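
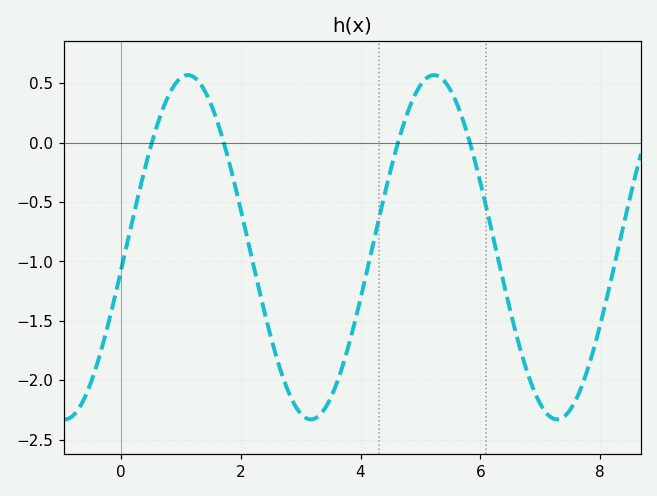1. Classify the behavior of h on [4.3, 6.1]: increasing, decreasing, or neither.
neither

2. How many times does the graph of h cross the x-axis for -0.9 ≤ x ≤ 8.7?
4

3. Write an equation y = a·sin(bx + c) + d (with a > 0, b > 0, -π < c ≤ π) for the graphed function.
y = 1.45sin(1.53x - 0.14) - 0.88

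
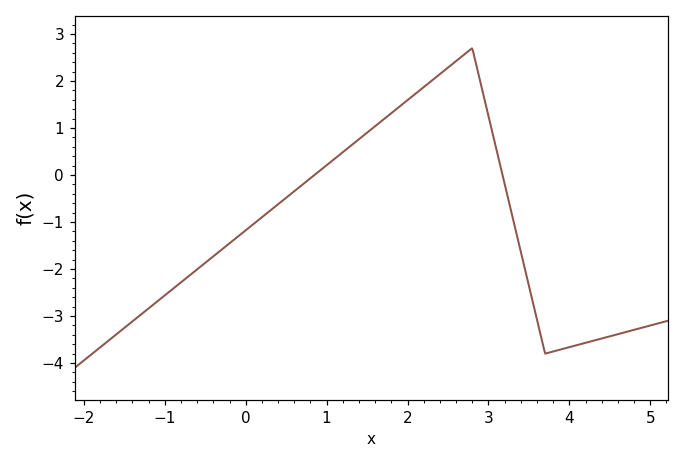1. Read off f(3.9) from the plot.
-3.7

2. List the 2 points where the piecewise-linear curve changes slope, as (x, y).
(2.8, 2.7); (3.7, -3.8)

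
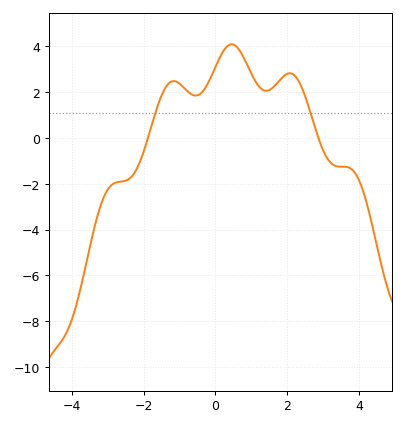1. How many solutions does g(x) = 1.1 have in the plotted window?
2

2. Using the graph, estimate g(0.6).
3.97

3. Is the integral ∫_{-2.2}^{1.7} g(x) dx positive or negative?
positive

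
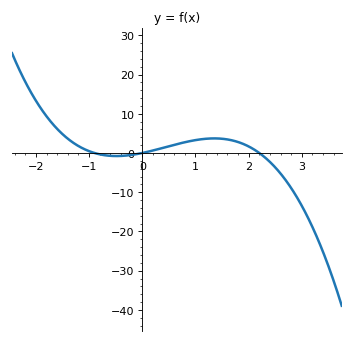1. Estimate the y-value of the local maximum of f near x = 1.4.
3.72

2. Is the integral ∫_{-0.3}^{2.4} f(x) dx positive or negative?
positive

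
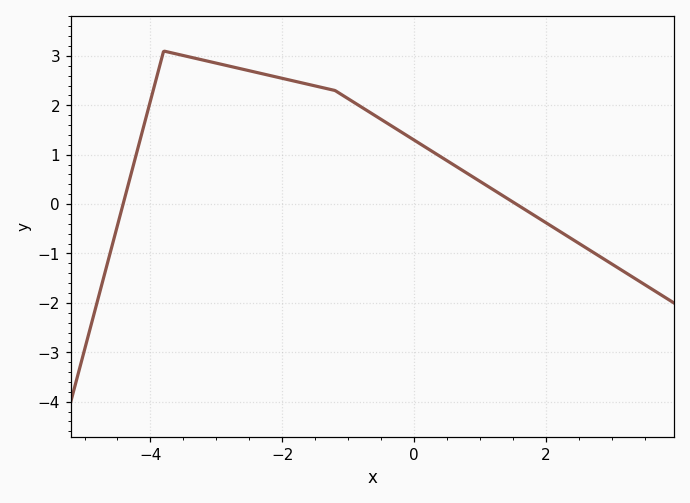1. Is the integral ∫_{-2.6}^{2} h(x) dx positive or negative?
positive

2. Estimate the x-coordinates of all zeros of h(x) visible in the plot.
-4.4, 1.6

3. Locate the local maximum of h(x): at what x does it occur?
-3.8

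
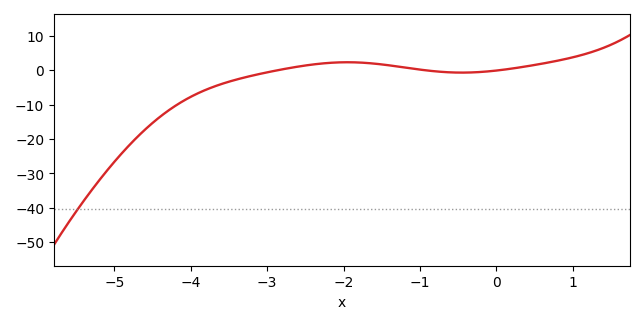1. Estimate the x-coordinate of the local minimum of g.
-0.451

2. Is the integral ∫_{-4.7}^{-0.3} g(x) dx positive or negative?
negative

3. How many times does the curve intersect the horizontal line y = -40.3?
1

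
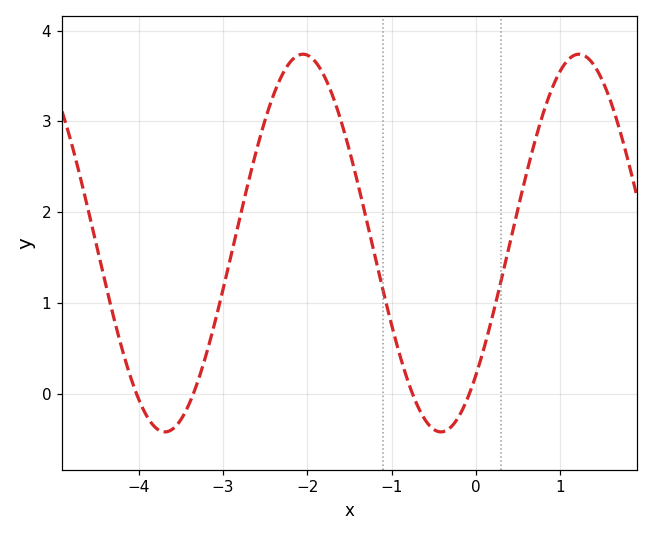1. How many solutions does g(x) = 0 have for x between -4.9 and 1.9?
4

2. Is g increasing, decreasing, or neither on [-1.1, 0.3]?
neither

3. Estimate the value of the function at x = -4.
-0.1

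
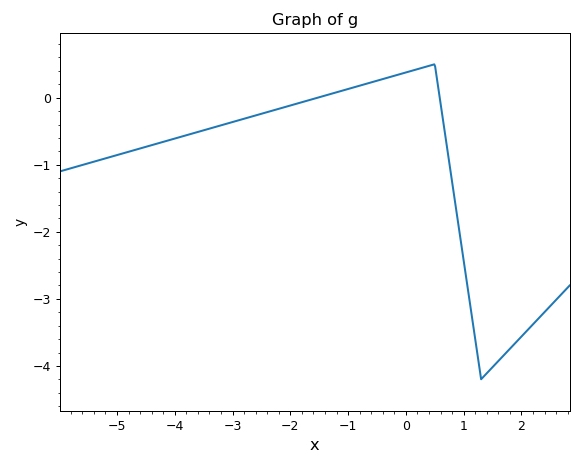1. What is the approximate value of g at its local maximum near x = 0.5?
0.5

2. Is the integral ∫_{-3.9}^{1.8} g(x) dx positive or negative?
negative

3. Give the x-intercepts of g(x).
-1.6, 0.6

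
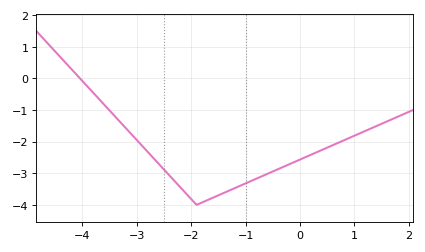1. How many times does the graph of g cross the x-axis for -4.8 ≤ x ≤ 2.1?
1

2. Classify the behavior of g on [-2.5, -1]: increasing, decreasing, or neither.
neither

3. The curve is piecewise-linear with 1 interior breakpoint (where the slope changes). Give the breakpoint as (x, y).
(-1.9, -4)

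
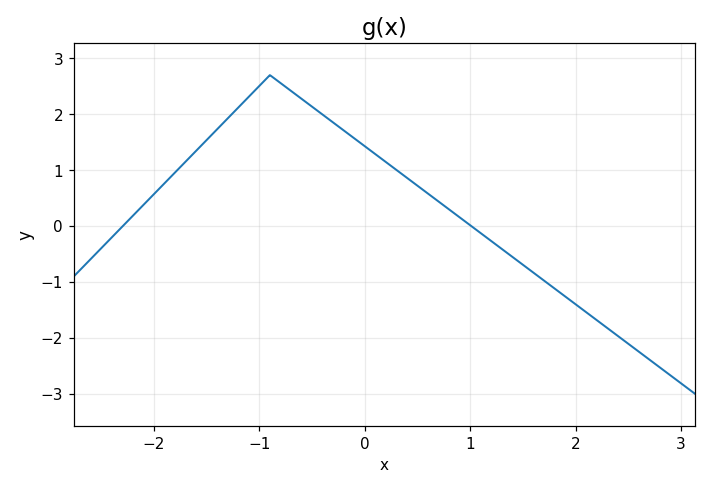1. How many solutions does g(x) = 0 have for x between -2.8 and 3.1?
2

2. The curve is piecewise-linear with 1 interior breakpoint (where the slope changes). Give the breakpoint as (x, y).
(-0.9, 2.7)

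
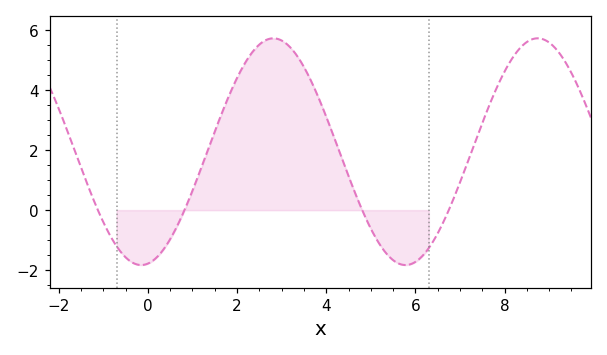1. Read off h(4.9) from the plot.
-0.4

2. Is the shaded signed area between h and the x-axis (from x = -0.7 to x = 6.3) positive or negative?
positive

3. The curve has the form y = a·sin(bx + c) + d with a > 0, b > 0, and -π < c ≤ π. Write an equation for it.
y = 3.78sin(1.1x - 1.4) + 1.95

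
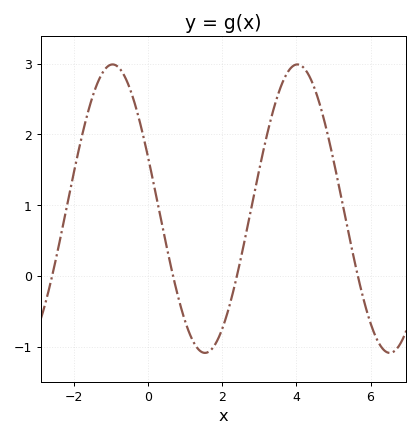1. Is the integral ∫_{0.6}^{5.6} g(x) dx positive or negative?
positive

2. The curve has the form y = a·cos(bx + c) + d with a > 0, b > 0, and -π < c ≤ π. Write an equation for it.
y = 2.04cos(1.26x + 1.21) + 0.95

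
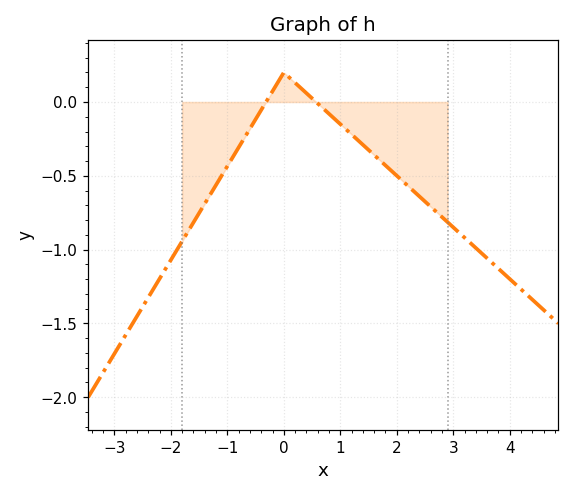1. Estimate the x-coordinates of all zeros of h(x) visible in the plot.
-0.4, 0.6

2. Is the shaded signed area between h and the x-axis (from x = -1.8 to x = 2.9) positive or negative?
negative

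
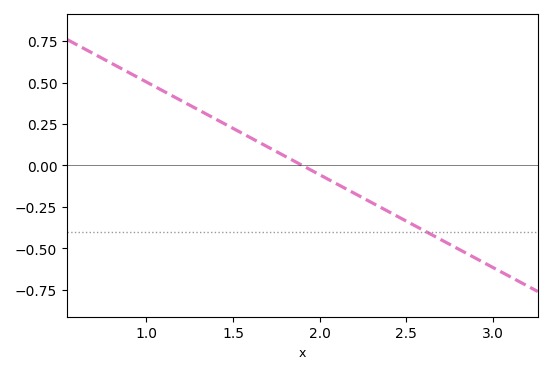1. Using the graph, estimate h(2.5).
-0.336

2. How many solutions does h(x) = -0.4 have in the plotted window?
1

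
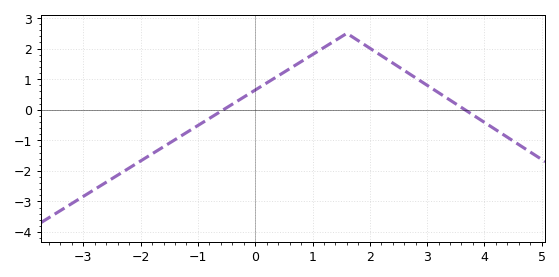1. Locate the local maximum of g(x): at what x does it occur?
1.6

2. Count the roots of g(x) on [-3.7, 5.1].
2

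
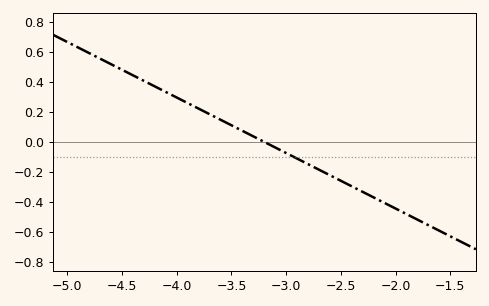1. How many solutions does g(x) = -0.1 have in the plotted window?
1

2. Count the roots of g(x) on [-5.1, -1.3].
1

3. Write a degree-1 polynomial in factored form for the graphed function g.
y = -0.37(x + 3.2)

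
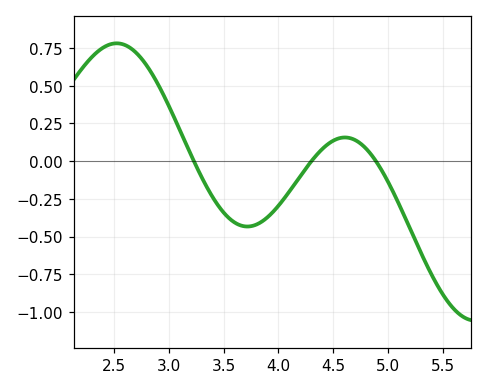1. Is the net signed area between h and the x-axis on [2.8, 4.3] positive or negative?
negative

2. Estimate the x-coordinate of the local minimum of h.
3.72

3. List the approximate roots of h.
3.23, 4.3, 4.89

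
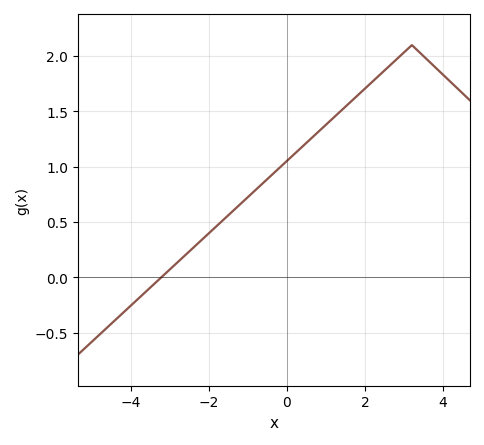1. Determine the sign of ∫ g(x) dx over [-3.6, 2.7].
positive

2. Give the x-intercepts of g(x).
-3.2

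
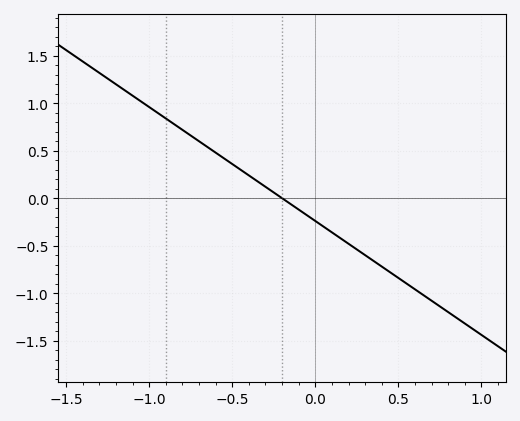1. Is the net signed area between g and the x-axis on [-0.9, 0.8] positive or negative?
negative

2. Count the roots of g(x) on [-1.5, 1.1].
1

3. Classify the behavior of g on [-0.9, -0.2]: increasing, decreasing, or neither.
decreasing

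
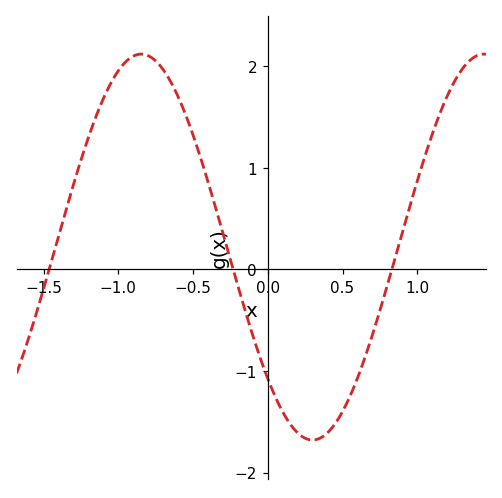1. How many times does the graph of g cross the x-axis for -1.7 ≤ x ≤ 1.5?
3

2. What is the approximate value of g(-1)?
2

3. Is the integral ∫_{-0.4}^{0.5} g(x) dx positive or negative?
negative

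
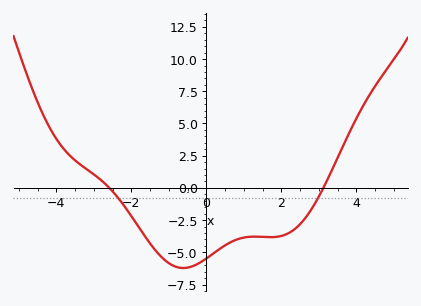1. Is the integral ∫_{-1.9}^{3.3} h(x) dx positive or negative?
negative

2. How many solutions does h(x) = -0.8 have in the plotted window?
2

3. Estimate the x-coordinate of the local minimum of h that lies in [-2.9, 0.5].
-0.6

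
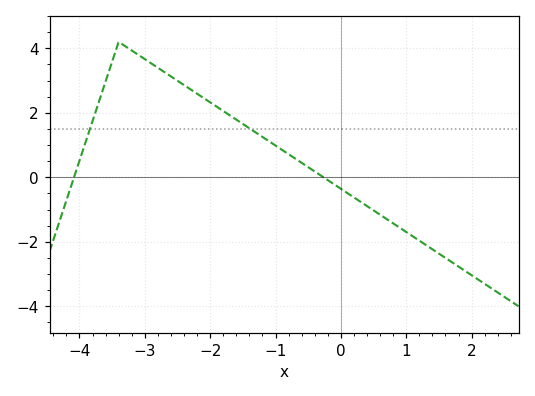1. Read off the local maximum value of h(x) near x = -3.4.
4.2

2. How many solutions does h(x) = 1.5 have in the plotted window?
2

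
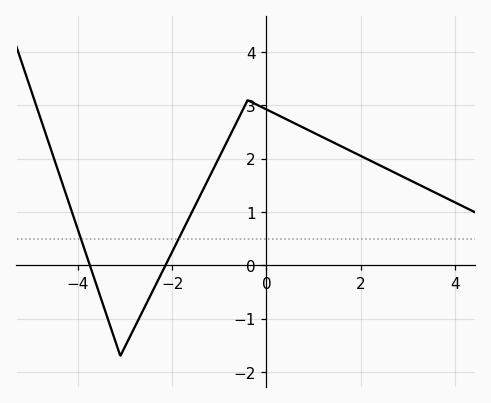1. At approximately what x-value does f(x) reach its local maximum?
-0.4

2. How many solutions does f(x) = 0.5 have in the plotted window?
2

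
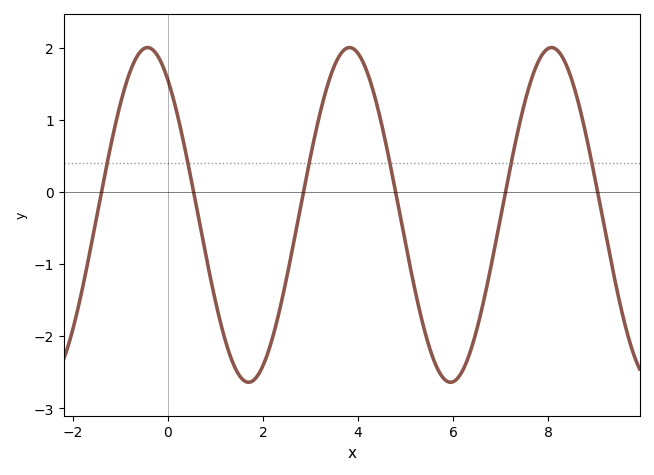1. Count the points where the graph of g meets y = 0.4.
6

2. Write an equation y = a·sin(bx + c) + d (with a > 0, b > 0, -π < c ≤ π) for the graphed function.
y = 2.32sin(1.5x + 2.2) - 0.32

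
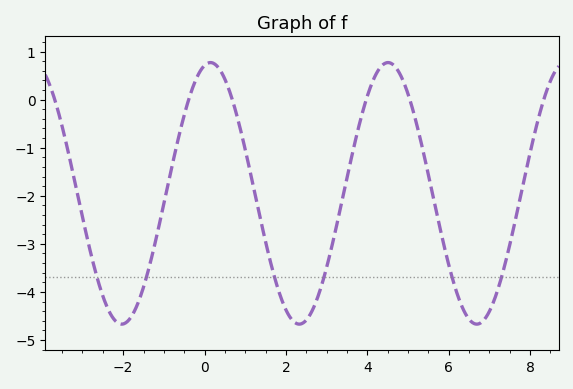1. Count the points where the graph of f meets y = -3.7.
6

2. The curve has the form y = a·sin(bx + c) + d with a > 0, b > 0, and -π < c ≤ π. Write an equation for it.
y = 2.72sin(1.44x + 1.36) - 1.95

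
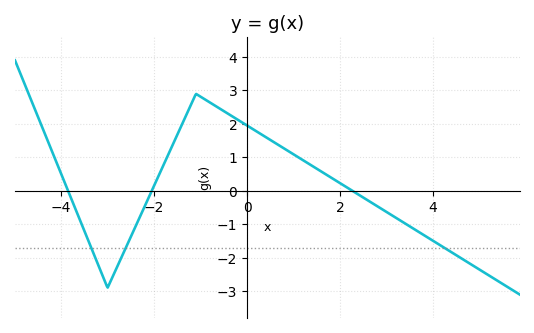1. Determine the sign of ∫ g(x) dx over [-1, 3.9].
positive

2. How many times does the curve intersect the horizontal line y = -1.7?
3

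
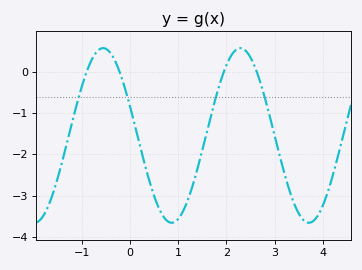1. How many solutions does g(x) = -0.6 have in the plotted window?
4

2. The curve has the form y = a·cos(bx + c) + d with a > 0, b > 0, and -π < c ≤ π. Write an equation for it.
y = 2.11cos(2.21x + 1.23) - 1.54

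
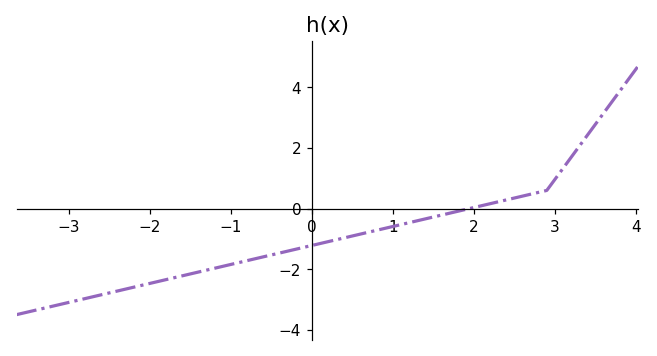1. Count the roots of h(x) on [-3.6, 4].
1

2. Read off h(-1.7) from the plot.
-2.28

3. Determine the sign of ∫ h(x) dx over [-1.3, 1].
negative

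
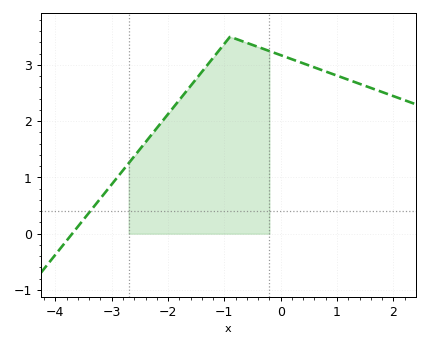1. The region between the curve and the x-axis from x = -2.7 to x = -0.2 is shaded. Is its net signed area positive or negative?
positive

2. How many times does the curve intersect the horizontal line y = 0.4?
1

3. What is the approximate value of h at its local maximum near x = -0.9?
3.5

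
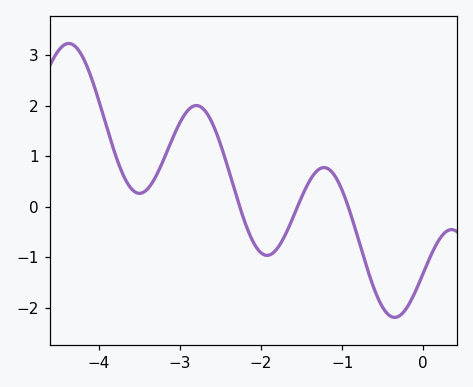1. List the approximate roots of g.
-2.3, -1.5, -0.9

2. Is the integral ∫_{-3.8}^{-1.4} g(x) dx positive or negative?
positive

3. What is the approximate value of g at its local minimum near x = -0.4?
-2.2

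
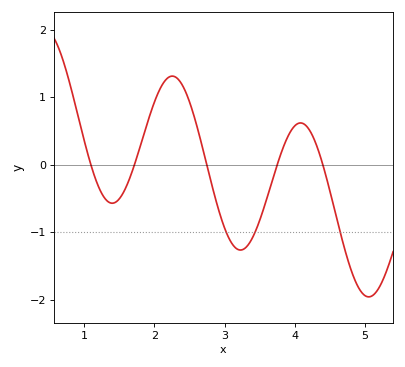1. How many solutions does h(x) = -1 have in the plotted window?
3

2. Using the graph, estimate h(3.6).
-0.505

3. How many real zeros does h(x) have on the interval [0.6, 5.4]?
5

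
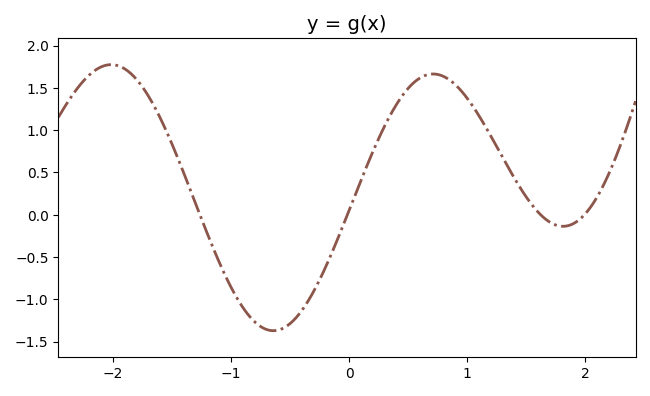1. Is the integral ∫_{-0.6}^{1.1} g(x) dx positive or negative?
positive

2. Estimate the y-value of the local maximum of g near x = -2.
1.75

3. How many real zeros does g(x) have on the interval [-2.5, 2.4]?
4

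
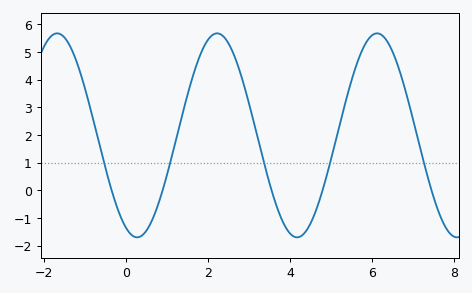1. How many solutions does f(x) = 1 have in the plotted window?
5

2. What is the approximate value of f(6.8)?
3.69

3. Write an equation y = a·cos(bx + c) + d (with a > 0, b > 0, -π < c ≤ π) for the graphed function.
y = 3.69cos(1.61x + 2.71) + 1.99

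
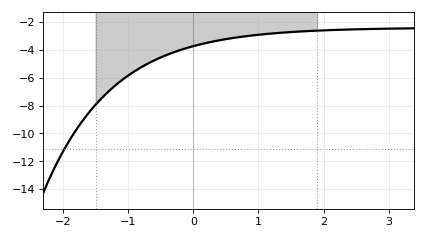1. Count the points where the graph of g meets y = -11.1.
1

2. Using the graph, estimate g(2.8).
-2.5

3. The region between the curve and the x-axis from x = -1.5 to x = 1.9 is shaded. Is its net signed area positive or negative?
negative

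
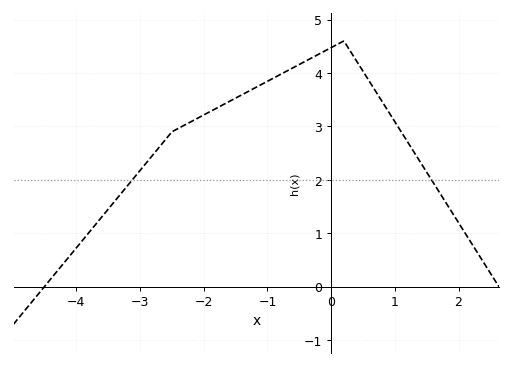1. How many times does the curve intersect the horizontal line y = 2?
2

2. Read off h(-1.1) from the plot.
3.8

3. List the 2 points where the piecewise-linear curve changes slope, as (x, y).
(-2.5, 2.9); (0.2, 4.6)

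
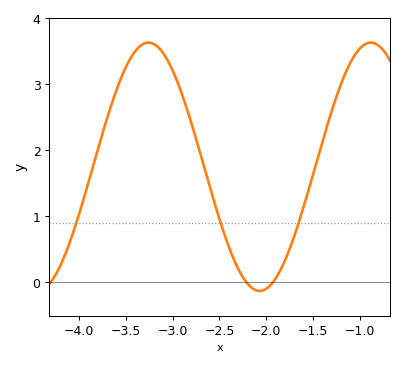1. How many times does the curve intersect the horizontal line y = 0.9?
3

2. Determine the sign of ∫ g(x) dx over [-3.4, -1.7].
positive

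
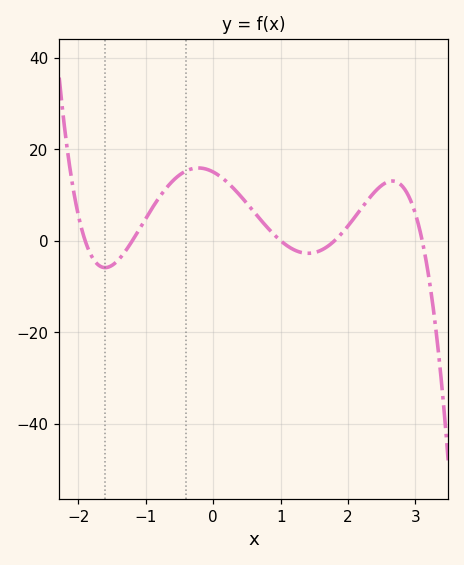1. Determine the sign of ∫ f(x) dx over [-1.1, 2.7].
positive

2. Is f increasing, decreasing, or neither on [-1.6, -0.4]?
increasing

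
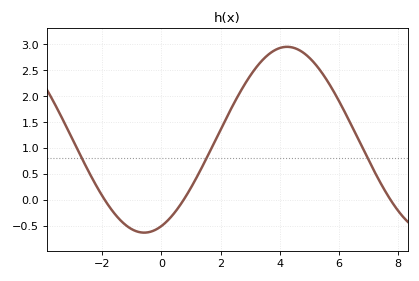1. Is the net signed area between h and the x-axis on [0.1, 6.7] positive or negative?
positive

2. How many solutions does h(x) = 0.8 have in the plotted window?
3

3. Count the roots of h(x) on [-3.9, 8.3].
3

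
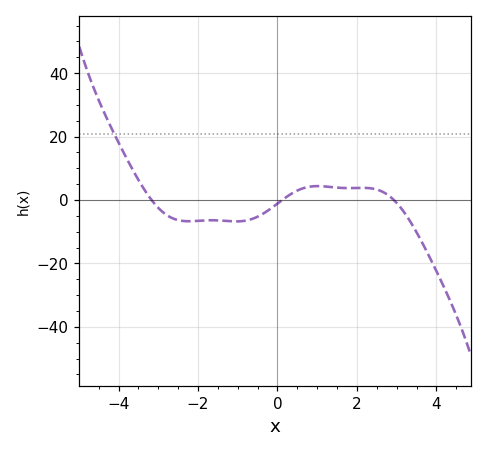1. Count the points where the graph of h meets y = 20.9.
1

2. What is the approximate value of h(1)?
4.37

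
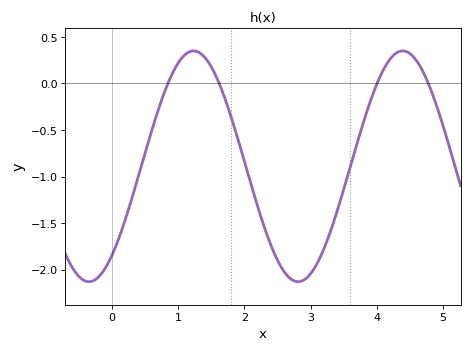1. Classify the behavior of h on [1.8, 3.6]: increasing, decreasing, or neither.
neither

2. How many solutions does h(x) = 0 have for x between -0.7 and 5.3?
4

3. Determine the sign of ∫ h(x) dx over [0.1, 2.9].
negative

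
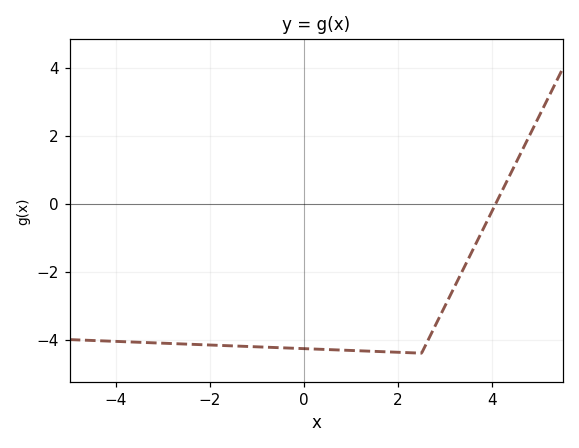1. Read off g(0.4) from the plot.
-4.2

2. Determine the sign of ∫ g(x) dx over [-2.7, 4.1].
negative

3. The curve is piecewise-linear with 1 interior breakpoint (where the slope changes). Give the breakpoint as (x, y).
(2.5, -4.4)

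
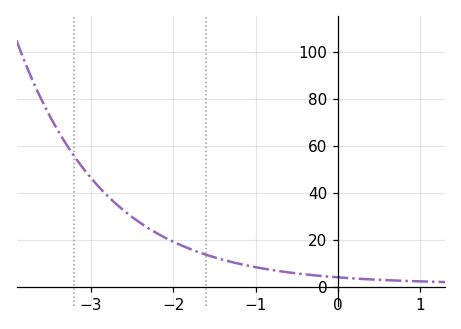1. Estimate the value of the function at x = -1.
8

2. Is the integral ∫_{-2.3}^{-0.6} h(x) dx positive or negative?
positive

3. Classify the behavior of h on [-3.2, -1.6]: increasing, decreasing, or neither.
decreasing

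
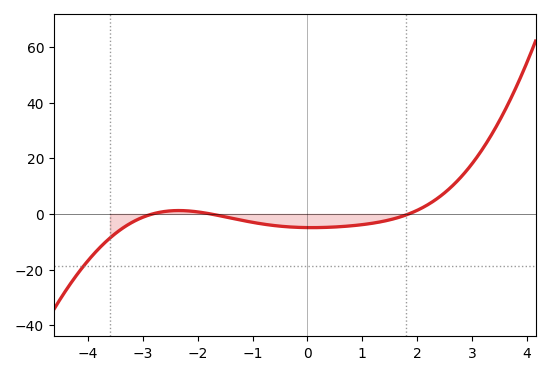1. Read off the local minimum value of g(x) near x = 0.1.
-4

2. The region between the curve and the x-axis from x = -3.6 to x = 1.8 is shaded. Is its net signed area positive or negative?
negative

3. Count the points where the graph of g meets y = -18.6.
1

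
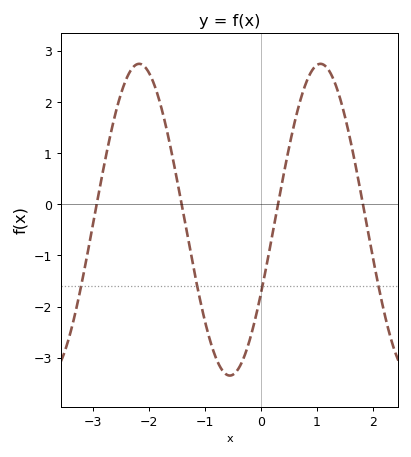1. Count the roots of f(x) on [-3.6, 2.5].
4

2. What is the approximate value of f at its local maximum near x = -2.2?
2.7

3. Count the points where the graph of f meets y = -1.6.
4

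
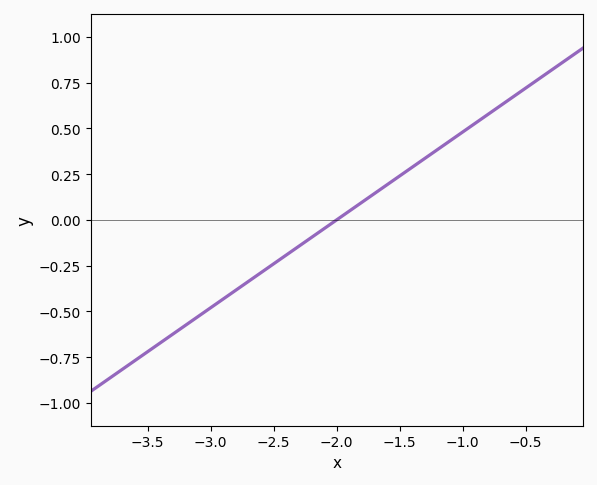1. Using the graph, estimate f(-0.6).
0.65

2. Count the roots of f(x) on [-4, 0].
1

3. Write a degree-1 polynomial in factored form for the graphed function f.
y = 0.48(x + 2)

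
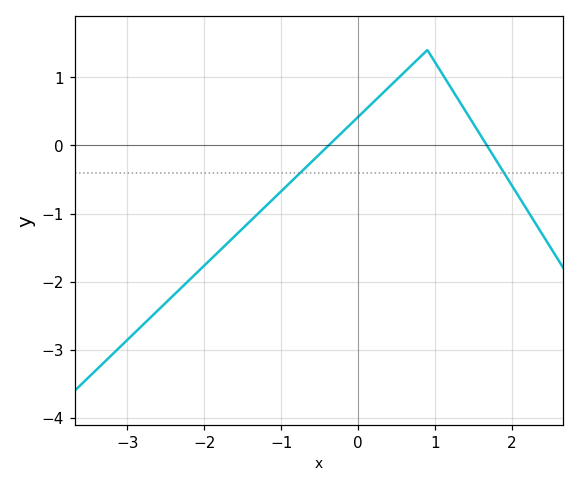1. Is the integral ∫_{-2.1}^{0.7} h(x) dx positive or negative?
negative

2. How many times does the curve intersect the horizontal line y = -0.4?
2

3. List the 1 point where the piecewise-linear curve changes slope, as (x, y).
(0.9, 1.4)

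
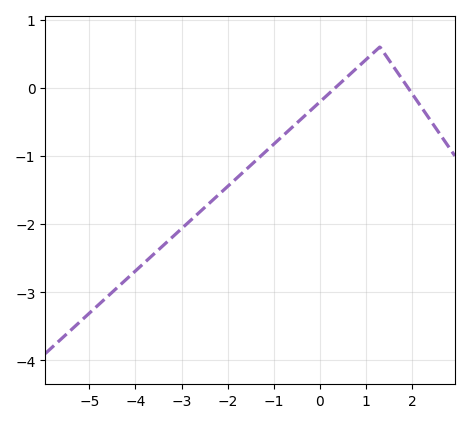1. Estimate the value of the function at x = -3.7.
-2.5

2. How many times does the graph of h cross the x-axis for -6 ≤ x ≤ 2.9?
2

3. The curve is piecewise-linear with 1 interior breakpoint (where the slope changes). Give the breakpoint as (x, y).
(1.3, 0.6)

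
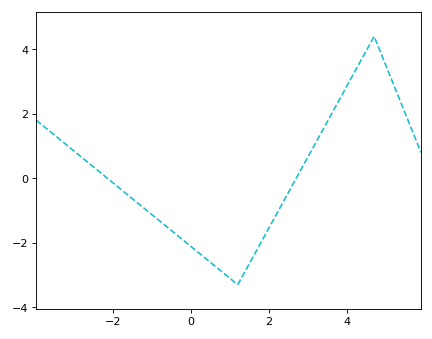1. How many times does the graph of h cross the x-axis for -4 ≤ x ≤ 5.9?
2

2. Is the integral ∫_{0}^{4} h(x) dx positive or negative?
negative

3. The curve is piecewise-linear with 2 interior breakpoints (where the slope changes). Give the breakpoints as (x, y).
(1.2, -3.3); (4.7, 4.4)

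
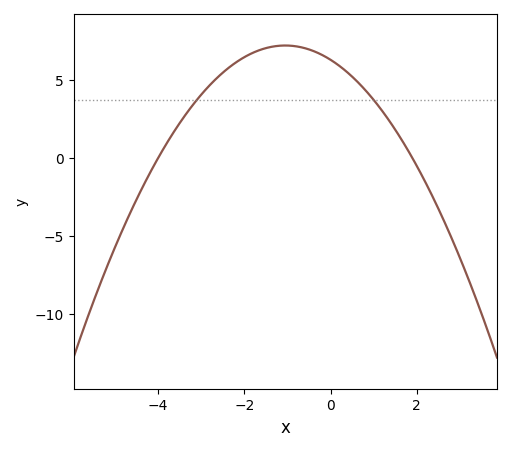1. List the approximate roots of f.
-4, 2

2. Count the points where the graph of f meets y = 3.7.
2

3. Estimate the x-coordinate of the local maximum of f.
-1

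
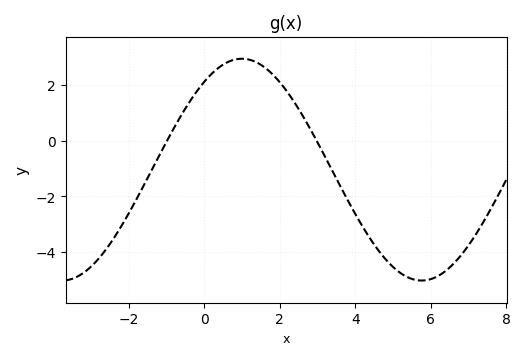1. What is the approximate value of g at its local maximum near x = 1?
2.95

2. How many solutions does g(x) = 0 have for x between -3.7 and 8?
2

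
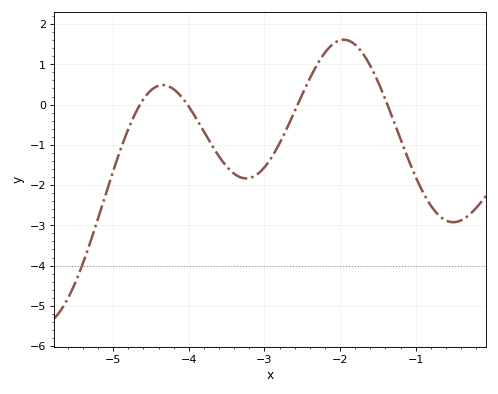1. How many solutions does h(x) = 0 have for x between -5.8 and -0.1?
4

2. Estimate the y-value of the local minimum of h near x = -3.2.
-1.83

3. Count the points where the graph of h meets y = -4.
1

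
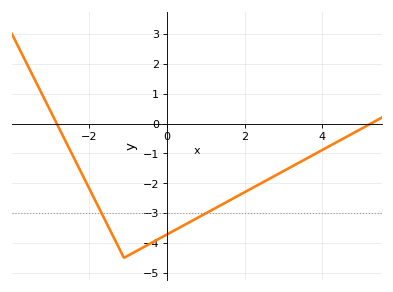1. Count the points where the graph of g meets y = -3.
2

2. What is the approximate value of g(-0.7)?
-4.22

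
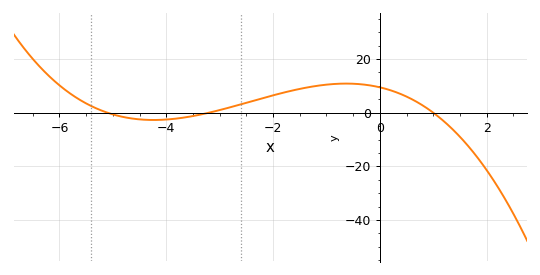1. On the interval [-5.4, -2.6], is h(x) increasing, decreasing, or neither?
neither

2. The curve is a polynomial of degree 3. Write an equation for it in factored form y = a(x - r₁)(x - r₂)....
y = -0.58(x + 5.1)(x + 3.2)(x - 1)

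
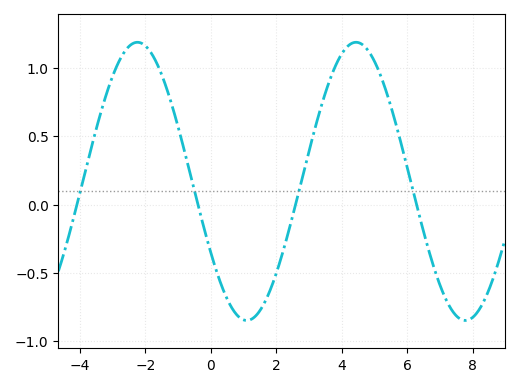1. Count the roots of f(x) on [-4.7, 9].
4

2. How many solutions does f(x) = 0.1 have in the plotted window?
4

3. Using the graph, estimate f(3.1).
0.5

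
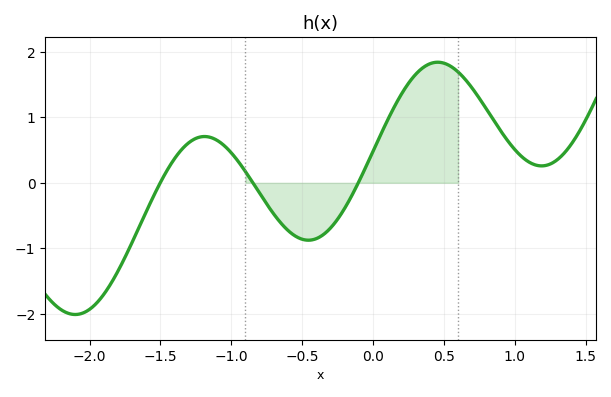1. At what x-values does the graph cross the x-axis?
-1.5, -0.8, -0.1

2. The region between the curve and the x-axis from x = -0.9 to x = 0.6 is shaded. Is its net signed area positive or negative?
positive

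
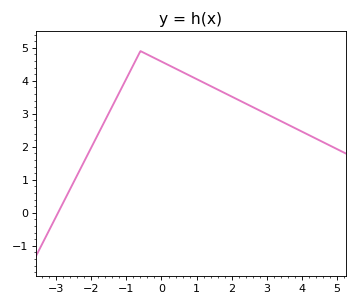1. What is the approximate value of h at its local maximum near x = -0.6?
4.9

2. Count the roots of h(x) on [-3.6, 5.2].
1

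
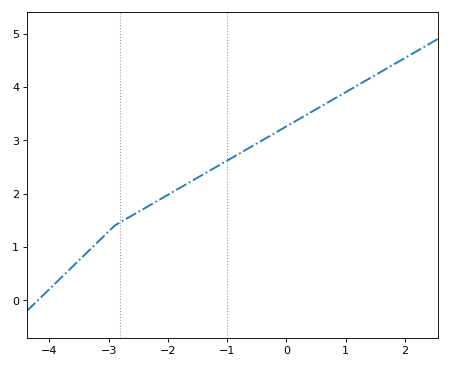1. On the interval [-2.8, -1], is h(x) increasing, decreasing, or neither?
increasing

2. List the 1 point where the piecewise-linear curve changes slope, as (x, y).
(-2.9, 1.4)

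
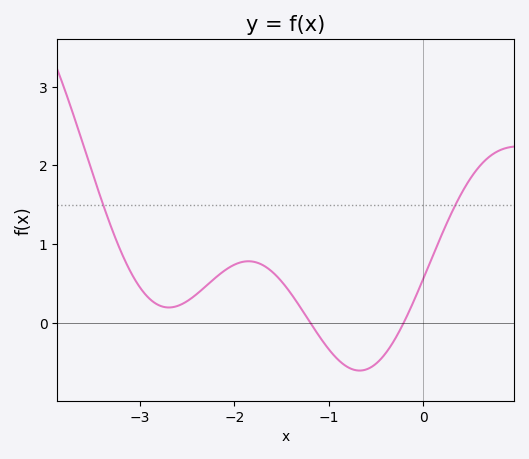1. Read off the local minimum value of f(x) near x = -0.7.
-0.609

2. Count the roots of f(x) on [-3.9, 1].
2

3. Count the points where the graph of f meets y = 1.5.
2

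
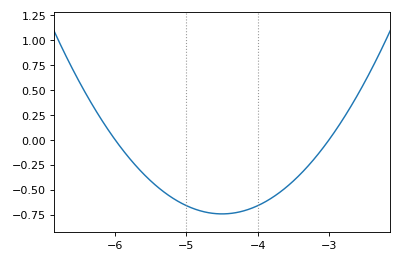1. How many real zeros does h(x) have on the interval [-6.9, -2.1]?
2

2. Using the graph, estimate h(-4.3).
-0.75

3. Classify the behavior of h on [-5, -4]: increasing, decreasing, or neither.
neither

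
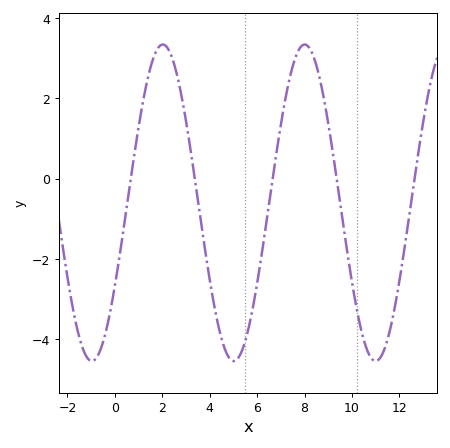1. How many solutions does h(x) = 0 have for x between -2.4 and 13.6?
5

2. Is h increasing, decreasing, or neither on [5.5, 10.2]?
neither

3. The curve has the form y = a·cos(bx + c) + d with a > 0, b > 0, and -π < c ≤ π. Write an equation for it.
y = 3.94cos(1.05x - 2.12) - 0.6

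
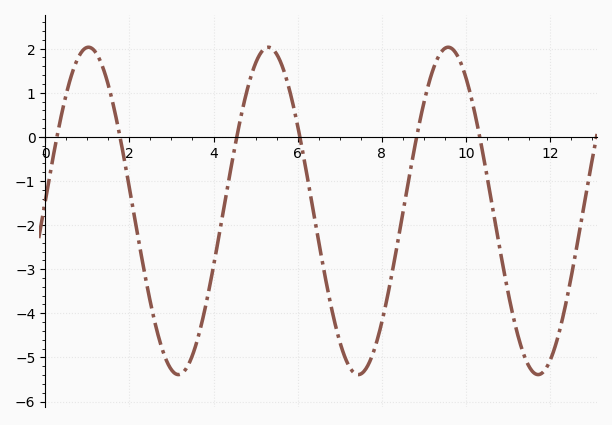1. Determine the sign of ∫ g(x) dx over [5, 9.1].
negative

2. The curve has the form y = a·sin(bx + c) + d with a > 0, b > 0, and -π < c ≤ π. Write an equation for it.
y = 3.71sin(1.47x + 0.06) - 1.68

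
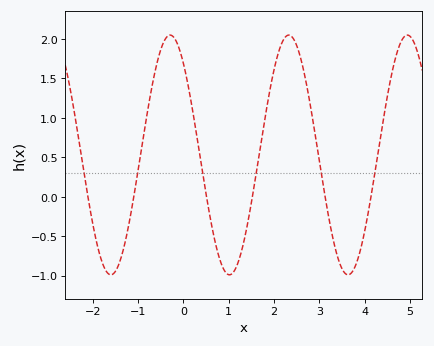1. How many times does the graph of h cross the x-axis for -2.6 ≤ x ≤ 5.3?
6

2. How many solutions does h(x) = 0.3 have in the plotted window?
6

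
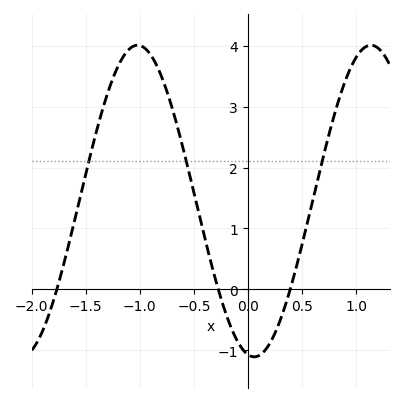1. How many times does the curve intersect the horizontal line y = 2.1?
3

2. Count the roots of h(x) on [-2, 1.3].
3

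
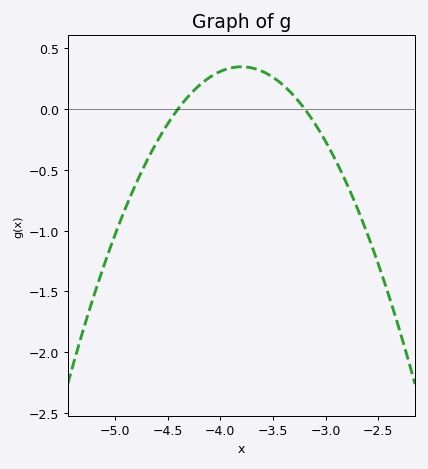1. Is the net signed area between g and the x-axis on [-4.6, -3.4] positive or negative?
positive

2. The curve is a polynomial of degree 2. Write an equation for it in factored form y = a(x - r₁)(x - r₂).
y = -0.96(x + 4.4)(x + 3.2)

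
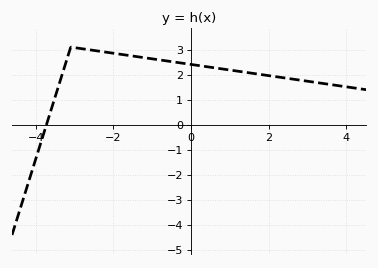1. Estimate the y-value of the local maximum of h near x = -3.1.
3.1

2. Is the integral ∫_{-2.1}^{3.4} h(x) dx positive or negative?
positive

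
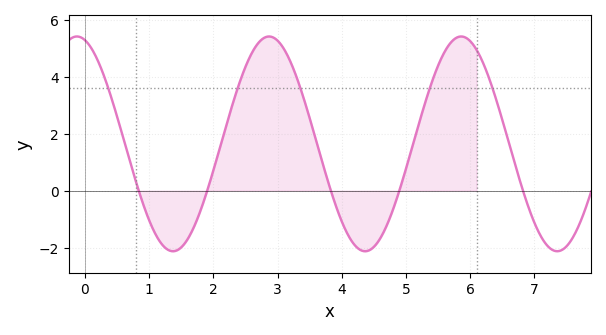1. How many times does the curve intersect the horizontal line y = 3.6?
5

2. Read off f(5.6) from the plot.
4.8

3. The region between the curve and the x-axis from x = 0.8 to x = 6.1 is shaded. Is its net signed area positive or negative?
positive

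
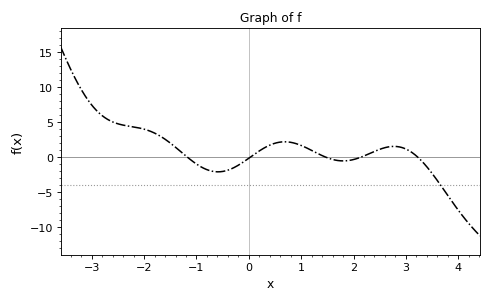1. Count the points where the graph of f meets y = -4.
1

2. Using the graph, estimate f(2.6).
1.34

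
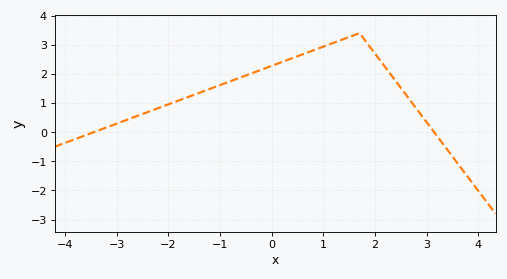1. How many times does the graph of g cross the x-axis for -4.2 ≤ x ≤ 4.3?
2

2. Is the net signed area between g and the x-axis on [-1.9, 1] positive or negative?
positive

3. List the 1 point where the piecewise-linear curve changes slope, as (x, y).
(1.7, 3.4)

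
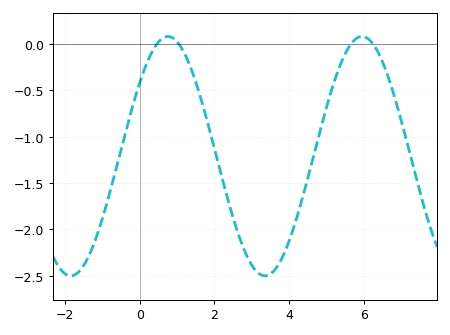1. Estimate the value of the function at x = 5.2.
-0.4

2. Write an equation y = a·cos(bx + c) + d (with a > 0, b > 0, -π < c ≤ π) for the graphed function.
y = 1.29cos(1.2x - 0.91) - 1.21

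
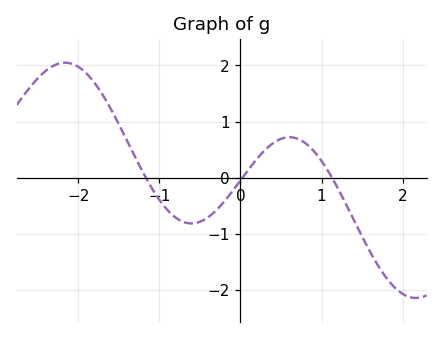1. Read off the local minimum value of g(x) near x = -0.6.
-0.8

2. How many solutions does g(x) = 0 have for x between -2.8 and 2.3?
3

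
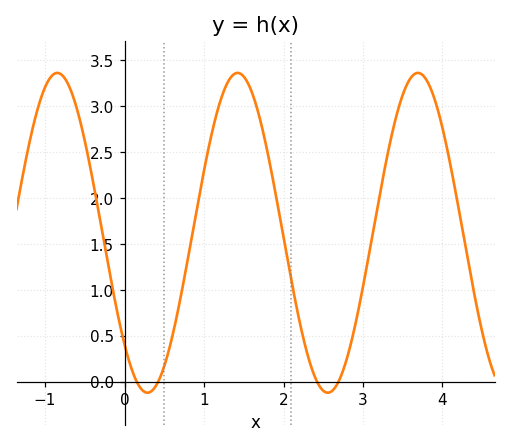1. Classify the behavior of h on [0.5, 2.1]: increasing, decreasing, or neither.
neither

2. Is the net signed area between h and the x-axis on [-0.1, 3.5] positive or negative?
positive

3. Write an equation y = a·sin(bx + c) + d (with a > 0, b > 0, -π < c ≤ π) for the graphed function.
y = 1.74sin(2.8x - 2.4) + 1.62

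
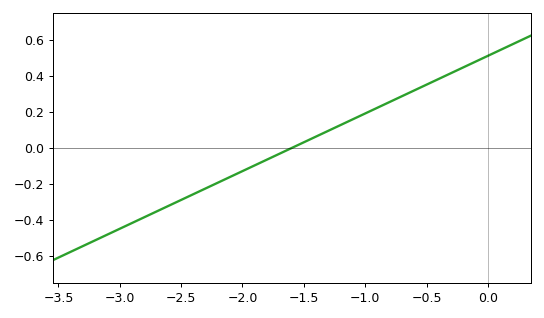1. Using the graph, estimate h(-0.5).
0.352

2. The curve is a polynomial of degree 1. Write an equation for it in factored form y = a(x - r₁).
y = 0.32(x + 1.6)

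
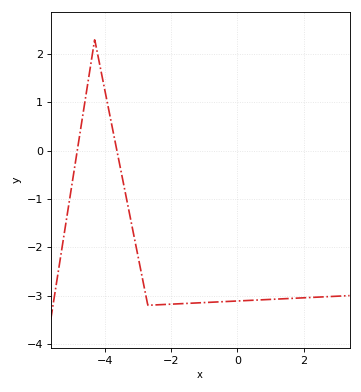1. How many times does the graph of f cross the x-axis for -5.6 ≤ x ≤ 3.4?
2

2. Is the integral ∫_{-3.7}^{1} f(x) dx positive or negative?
negative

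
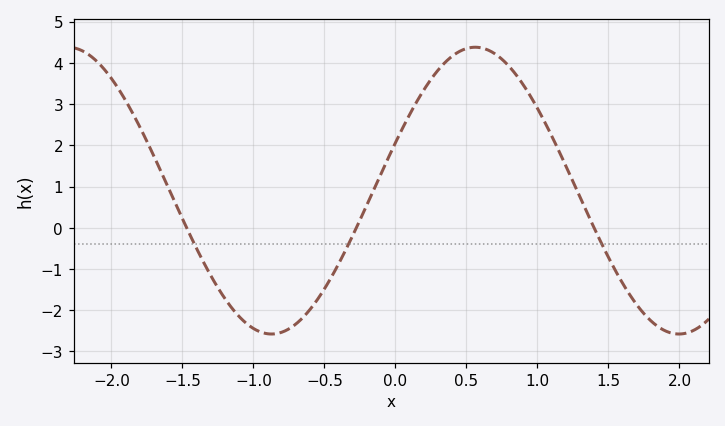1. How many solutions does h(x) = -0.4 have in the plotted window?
3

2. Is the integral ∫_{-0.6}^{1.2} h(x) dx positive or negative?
positive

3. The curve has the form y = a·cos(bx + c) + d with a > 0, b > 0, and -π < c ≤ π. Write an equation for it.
y = 3.48cos(2.19x - 1.23) + 0.9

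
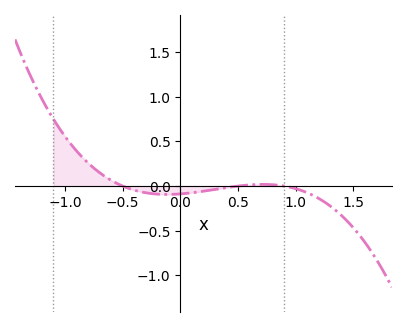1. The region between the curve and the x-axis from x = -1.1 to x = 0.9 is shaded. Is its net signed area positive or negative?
positive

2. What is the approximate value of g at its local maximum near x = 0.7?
0.019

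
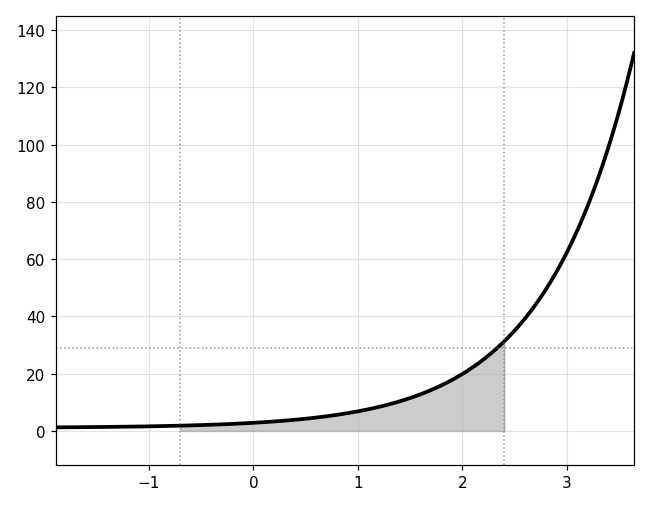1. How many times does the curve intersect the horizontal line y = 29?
1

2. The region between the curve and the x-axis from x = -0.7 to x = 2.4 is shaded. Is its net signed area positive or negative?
positive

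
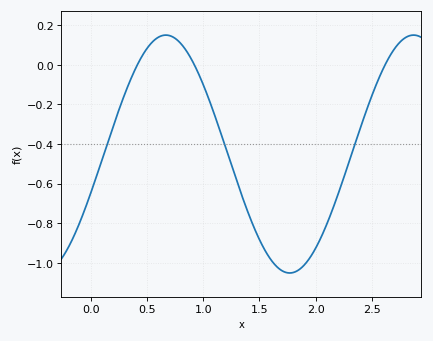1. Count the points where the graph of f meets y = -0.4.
3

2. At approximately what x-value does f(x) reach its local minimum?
1.75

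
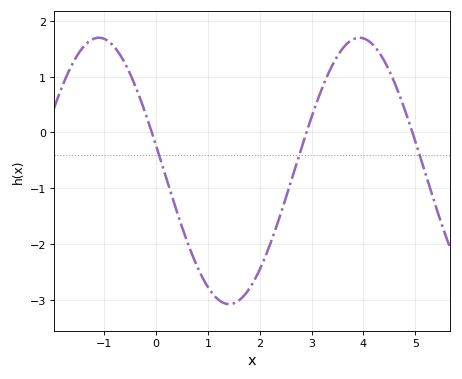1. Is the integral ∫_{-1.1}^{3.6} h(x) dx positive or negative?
negative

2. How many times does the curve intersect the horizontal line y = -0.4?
3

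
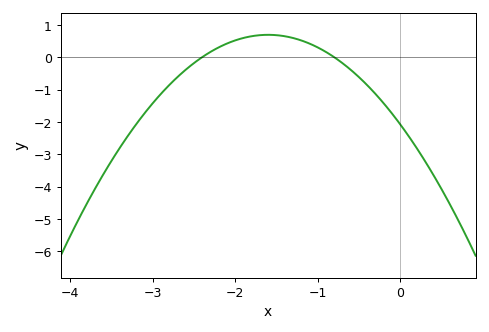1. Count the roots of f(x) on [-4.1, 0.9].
2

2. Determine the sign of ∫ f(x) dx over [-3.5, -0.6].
negative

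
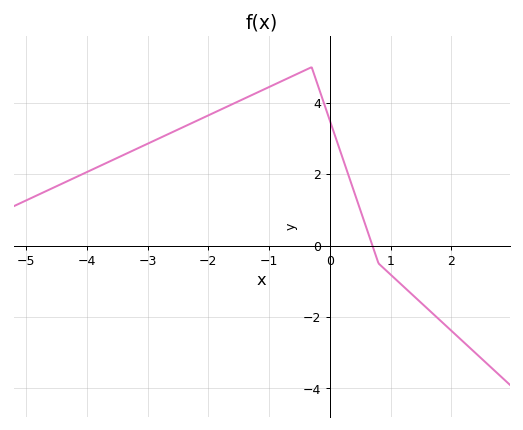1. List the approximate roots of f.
0.6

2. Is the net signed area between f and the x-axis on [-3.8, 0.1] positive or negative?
positive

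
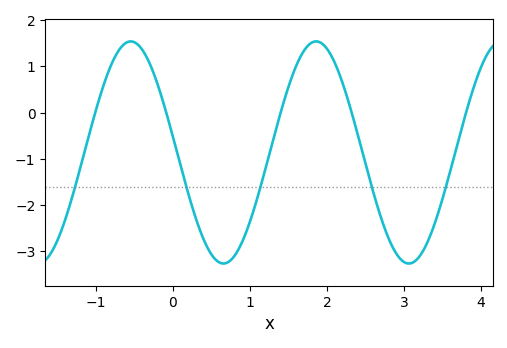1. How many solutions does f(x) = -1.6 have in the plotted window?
5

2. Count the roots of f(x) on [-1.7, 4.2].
5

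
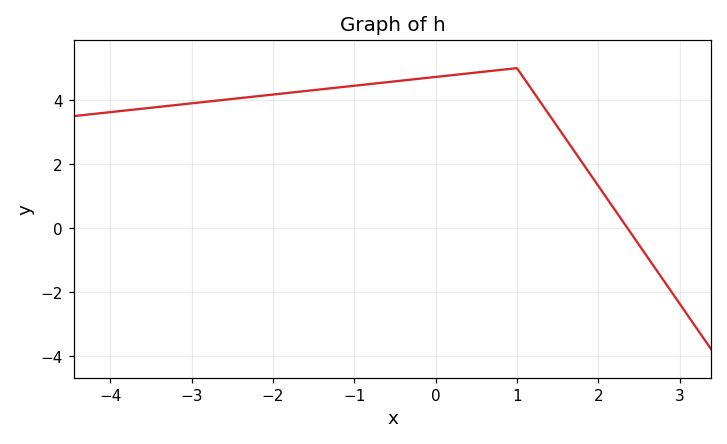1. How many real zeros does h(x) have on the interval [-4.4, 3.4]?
1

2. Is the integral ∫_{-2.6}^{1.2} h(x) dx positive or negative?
positive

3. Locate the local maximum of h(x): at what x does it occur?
1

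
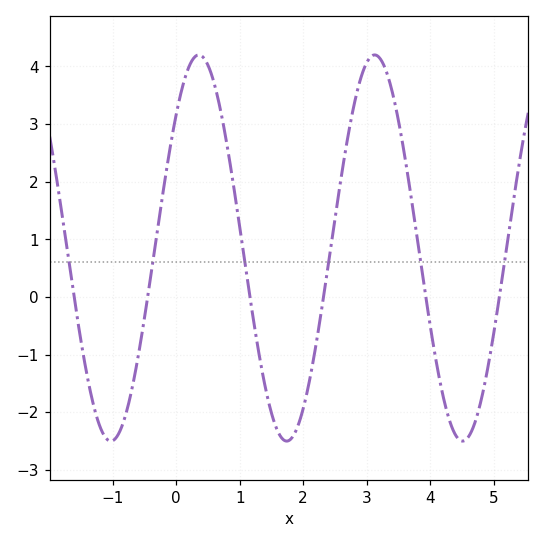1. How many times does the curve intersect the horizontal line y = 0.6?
6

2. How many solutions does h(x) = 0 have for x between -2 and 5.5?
6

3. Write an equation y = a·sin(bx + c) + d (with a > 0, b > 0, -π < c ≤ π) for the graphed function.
y = 3.35sin(2.3x + 0.76) + 0.85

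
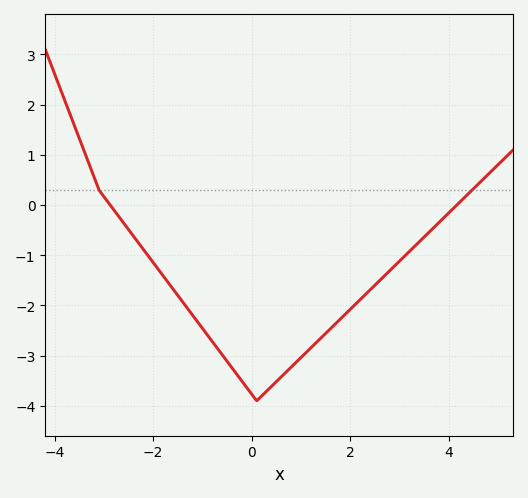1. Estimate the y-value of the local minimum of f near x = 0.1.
-3.9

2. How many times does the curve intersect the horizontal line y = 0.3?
2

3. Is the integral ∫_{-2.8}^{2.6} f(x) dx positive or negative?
negative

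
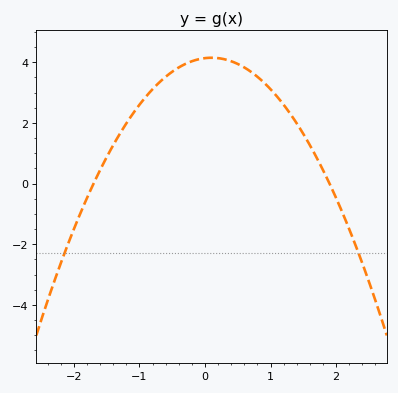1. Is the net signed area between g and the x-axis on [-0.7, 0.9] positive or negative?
positive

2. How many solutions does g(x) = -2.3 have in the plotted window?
2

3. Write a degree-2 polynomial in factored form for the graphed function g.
y = -1.28(x + 1.7)(x - 1.9)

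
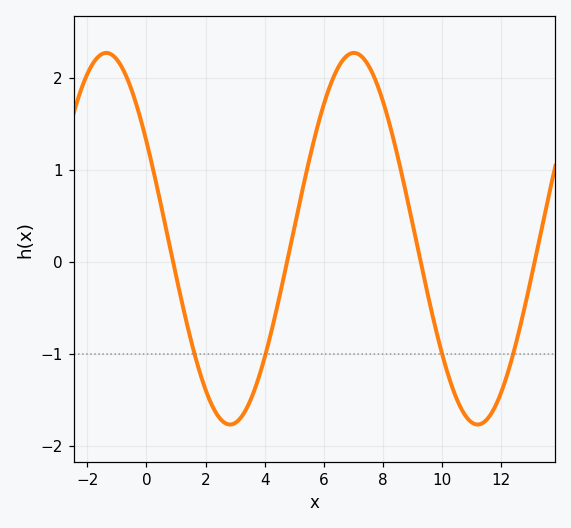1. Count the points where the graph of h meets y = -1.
4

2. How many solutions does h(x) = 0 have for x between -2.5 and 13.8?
4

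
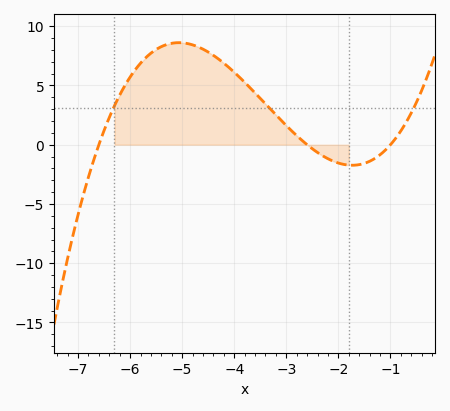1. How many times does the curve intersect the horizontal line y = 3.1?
3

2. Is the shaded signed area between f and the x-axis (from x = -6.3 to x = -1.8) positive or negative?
positive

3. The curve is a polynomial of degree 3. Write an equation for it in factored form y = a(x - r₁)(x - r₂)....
y = 0.56(x + 6.6)(x + 2.6)(x + 1)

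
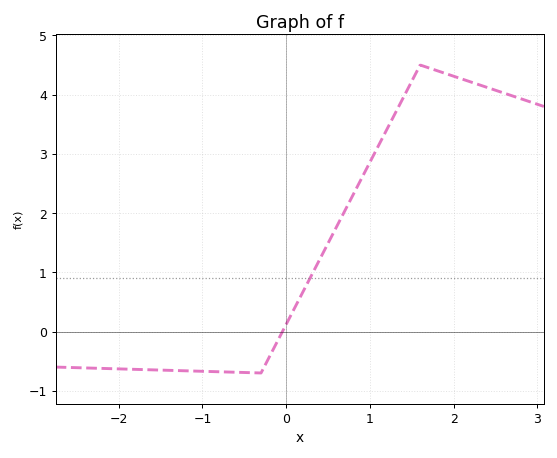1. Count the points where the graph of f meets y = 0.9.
1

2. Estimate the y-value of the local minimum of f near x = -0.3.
-0.7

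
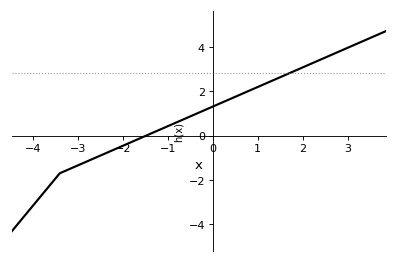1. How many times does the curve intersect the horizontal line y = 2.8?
1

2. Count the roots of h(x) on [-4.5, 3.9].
1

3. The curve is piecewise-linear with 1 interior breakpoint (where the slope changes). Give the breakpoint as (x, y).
(-3.4, -1.7)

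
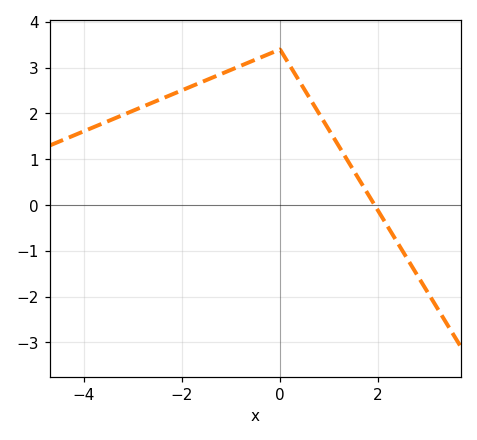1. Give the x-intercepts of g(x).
1.93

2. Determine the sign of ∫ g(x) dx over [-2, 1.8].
positive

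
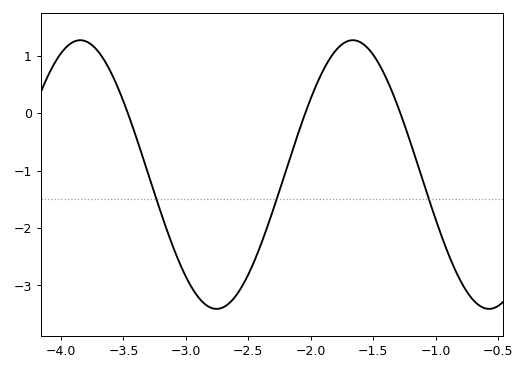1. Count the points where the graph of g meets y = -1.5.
3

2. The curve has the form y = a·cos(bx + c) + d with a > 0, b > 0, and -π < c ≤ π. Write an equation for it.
y = 2.34cos(2.9x - 1.5) - 1.07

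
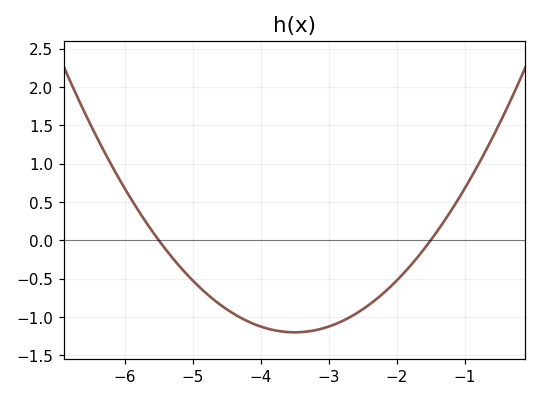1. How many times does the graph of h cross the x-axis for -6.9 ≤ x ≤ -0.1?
2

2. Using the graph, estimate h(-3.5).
-1.2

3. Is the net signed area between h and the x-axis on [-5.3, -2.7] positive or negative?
negative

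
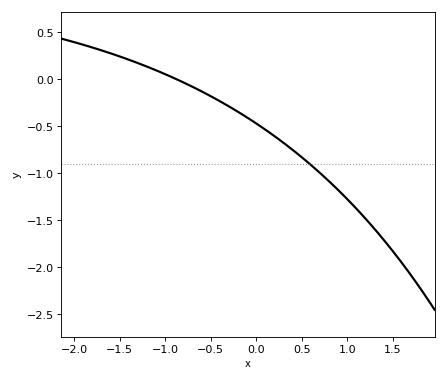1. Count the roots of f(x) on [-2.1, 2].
1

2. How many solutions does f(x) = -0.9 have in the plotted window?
1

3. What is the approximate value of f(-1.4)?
0.2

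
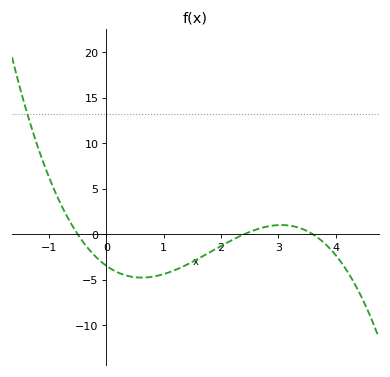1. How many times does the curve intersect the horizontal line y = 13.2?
1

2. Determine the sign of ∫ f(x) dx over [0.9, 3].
negative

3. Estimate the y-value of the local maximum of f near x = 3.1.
1.02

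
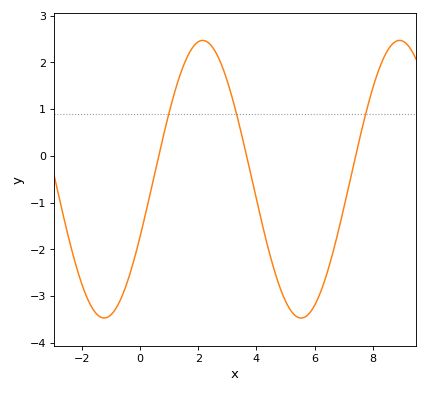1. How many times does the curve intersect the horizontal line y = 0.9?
3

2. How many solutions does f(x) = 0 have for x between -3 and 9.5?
3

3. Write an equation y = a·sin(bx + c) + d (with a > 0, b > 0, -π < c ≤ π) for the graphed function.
y = 2.97sin(0.93x - 0.43) - 0.5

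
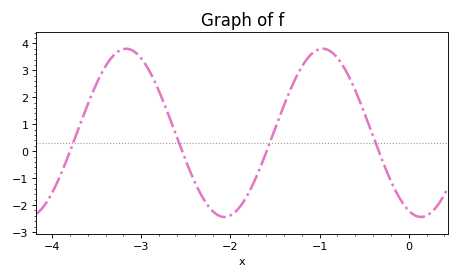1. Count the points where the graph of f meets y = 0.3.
4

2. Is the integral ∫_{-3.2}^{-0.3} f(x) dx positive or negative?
positive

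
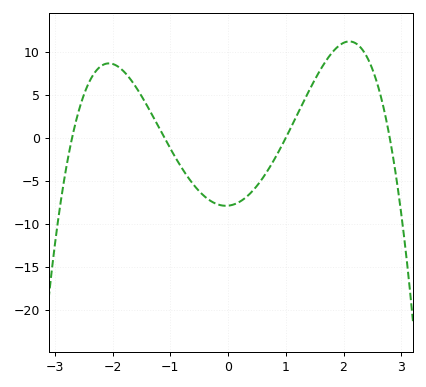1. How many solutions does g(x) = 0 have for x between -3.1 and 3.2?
4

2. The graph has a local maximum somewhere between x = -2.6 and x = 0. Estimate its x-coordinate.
-2.06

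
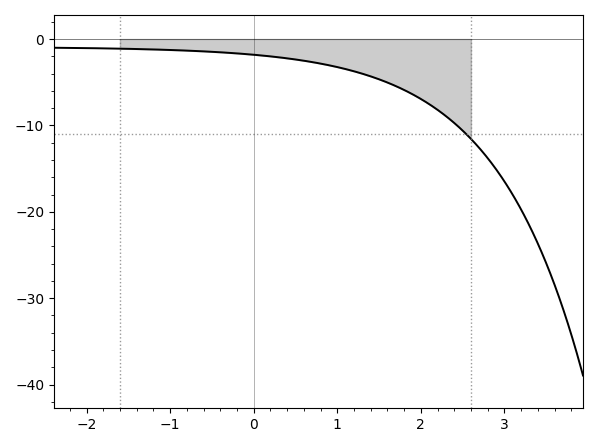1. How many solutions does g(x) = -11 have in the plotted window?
1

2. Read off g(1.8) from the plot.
-5.9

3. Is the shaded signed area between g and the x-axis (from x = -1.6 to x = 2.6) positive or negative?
negative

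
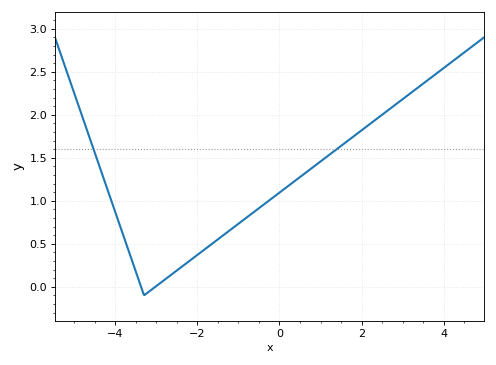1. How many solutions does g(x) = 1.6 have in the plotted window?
2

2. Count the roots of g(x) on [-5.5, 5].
2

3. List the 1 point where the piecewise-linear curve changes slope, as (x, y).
(-3.3, -0.1)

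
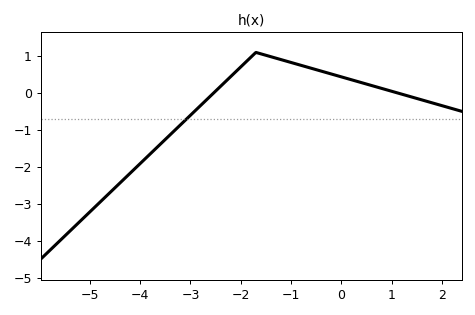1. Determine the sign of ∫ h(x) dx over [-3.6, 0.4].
positive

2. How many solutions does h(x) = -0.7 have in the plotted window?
1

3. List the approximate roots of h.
-2.54, 1.12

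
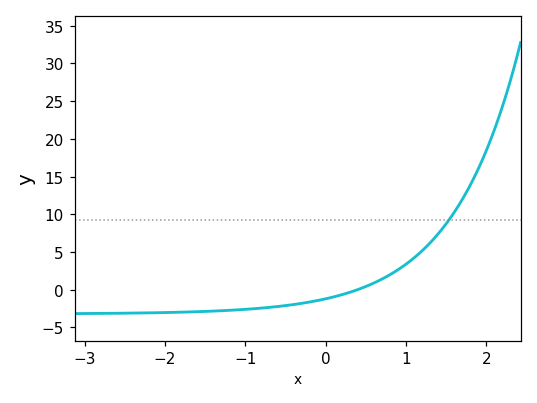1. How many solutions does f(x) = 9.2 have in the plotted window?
1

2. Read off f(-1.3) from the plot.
-2.78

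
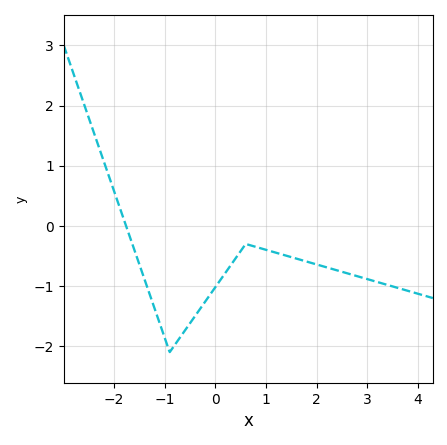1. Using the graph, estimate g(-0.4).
-1.5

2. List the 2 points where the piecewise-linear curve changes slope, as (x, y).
(-0.9, -2.1); (0.6, -0.3)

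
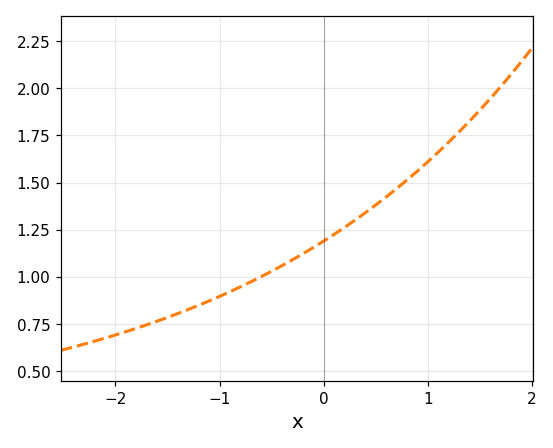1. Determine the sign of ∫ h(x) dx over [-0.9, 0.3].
positive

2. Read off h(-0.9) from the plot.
0.922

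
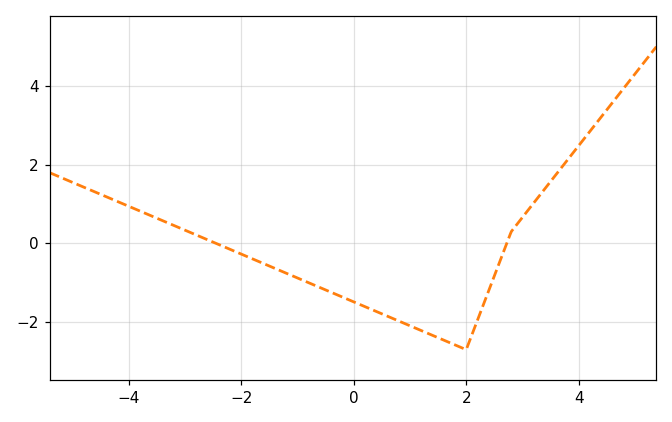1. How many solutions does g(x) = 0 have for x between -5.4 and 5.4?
2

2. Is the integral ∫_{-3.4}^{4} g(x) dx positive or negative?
negative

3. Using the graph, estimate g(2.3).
-1.6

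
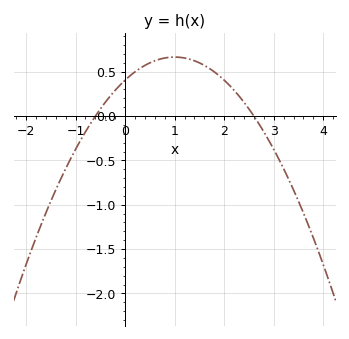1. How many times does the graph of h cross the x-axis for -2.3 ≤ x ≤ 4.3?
2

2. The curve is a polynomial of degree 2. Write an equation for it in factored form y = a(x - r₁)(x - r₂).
y = -0.26(x + 0.6)(x - 2.6)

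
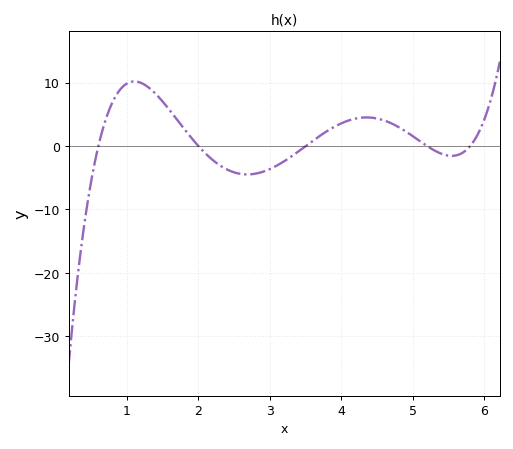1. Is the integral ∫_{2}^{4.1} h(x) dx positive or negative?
negative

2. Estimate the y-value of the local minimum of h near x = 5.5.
-2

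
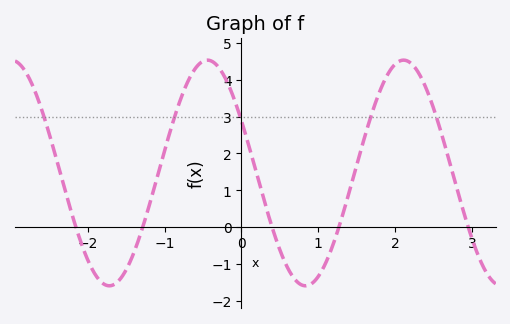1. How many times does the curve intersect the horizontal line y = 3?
5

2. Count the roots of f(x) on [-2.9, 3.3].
5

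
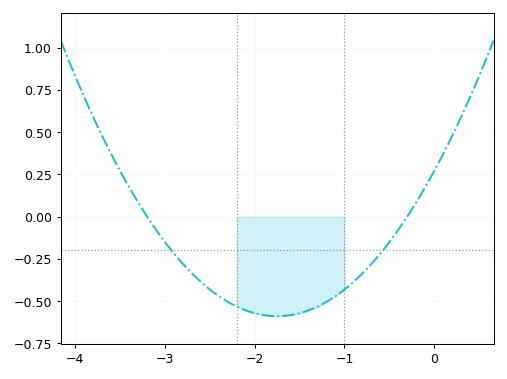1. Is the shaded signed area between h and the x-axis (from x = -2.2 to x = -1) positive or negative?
negative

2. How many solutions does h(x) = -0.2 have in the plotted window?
2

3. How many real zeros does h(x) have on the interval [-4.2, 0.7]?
2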